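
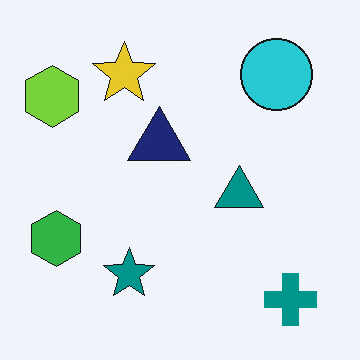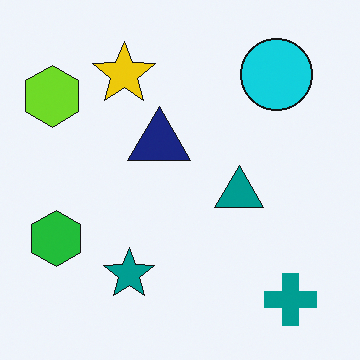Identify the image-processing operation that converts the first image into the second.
This is the original image slightly oversaturated.

All colors are more vivid — a global saturation change.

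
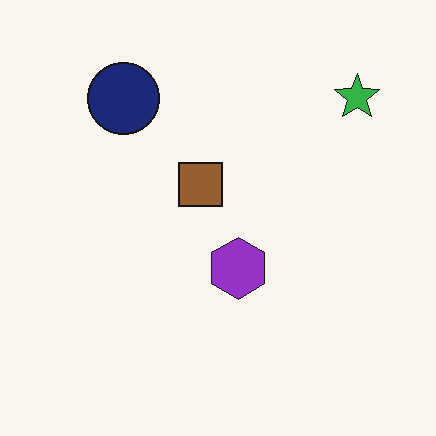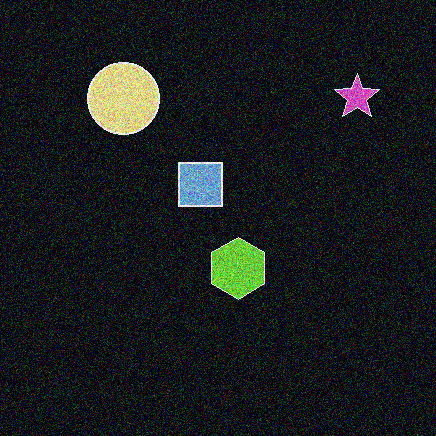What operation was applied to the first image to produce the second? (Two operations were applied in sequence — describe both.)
The transformation is: degraded with strong gaussian noise, then color-inverted (negative).

Random speckle covers the whole image, including the flat background. The light background has become dark and every shape's color is its complement — a photographic negative.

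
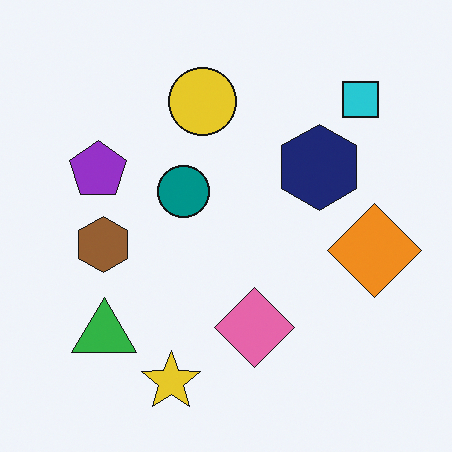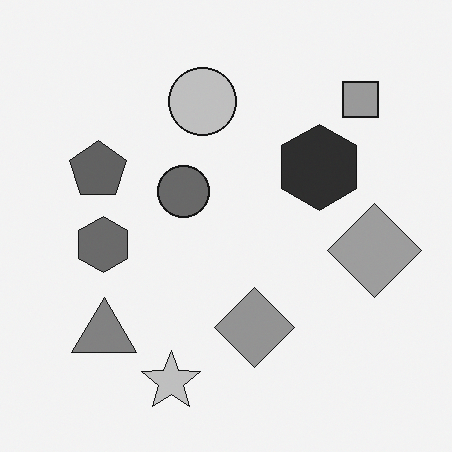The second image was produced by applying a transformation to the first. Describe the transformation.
This is the original image converted to grayscale.

All color is removed — every shape is now a shade of grey.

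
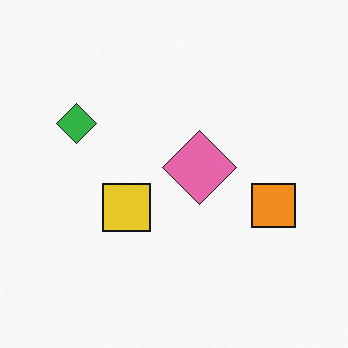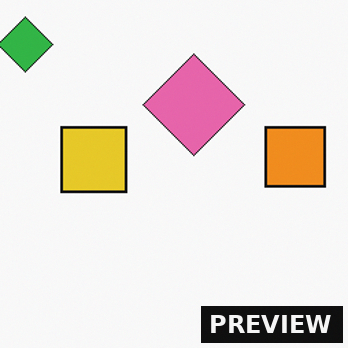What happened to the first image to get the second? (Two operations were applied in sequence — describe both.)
This is the original image cropped slightly and scaled back up, then watermarked with the text "PREVIEW" in the lower-right corner.

The visible shapes are larger and the field of view is narrower; shapes near the original edges may be partly or wholly outside the frame — a crop-and-rescale. A dark label reading "PREVIEW" appears in the lower-right corner.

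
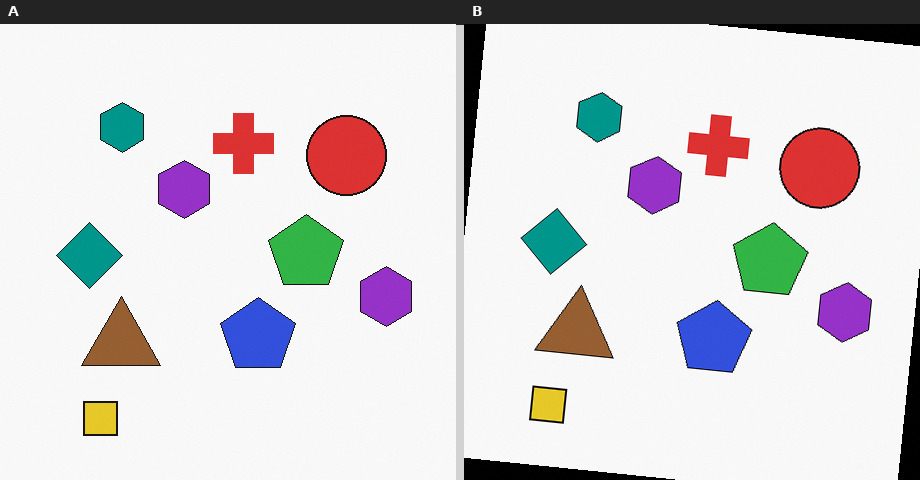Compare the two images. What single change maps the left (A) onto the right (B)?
The right (B) image is the left (A) rotated clockwise by a slight angle.

Every shape is tilted by the same angle and the image corners show triangular fill wedges — a whole-image rotation by a non-right angle.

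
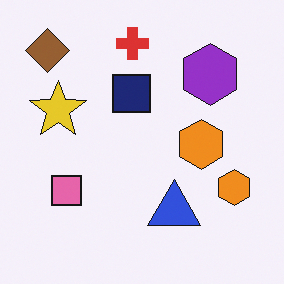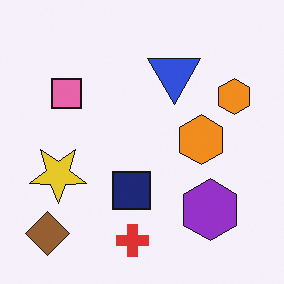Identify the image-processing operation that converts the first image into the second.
It was flipped vertically (top ↔ bottom).

The red cross is in the top of the first image and the bottom of the second — shapes on opposite sides of the horizontal midline have swapped in a mirror flip.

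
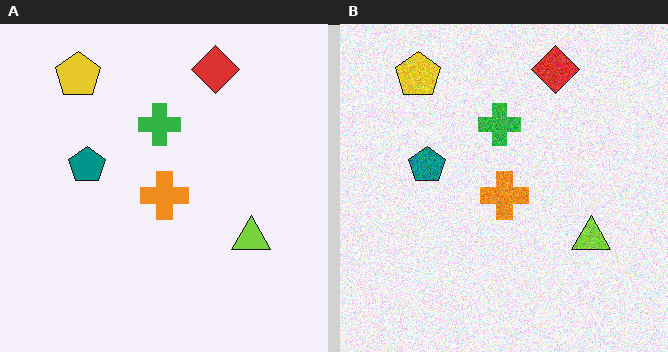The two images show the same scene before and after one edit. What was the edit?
It was degraded with moderate additive noise.

Random speckle covers the whole image, including the flat background.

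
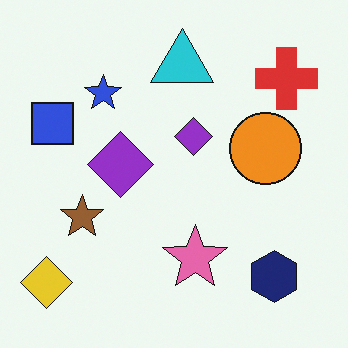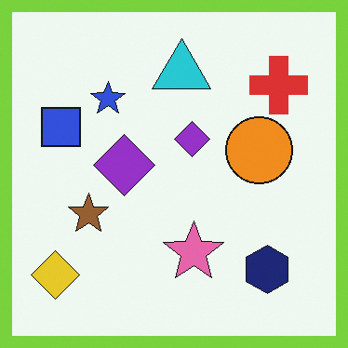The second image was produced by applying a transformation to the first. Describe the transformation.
The second image is the first framed with a lime border.

A solid lime frame runs around the edge of the second image, with the content slightly shrunk inside it.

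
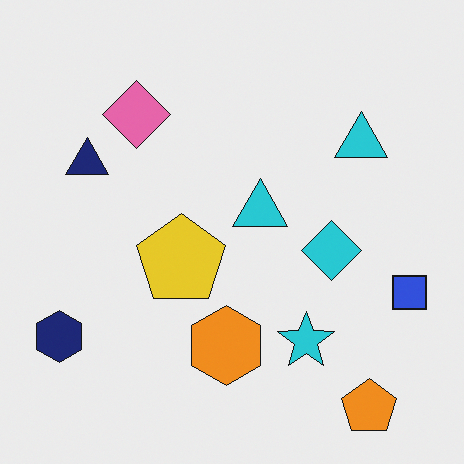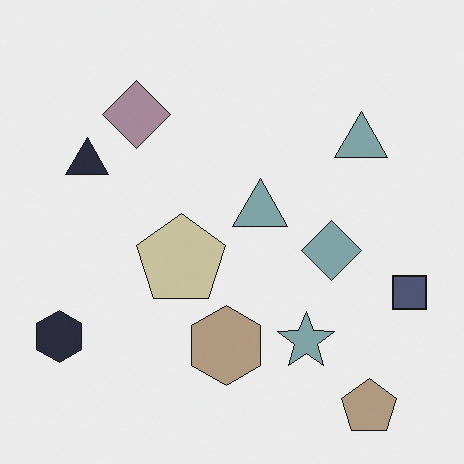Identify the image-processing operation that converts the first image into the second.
The image was made much more muted (saturation change).

All colors are more muted and greyish — a global saturation change.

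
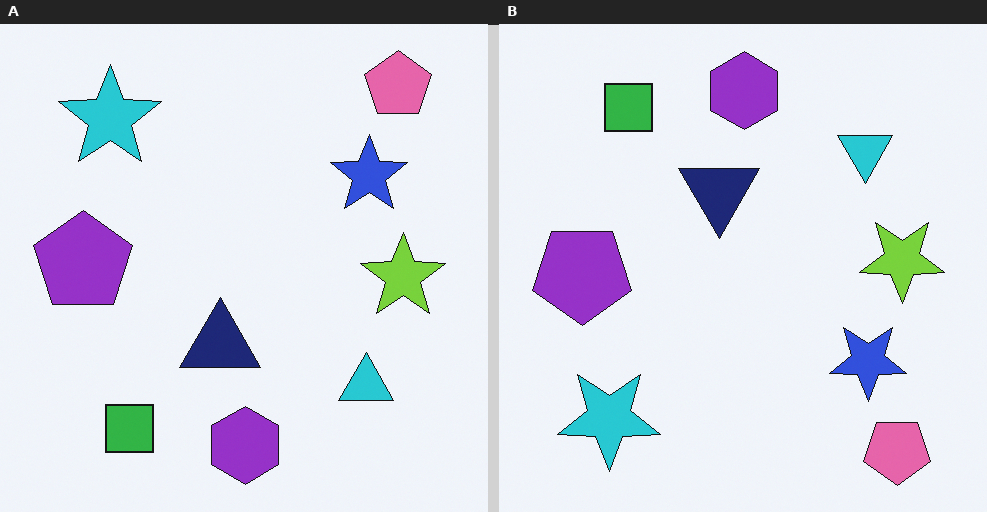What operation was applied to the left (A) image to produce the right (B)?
Flipped vertically (top ↔ bottom).

The pink pentagon is in the top-right of the left (A) image and the bottom-right of the right (B) — shapes on opposite sides of the horizontal midline have swapped in a mirror flip.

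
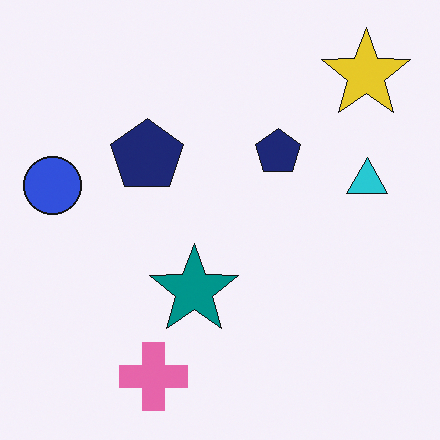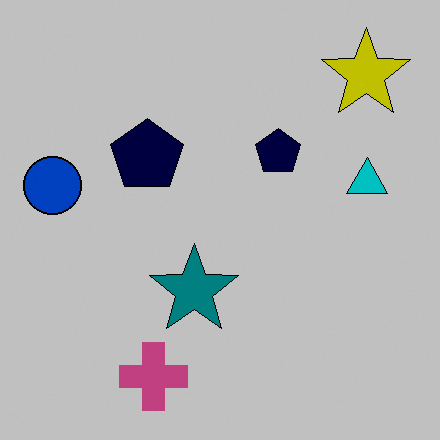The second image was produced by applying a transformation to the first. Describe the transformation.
It was aggressively posterized.

Each flat color has snapped to a coarser quantized level — most visibly, the near-white background has dropped to a flat grey.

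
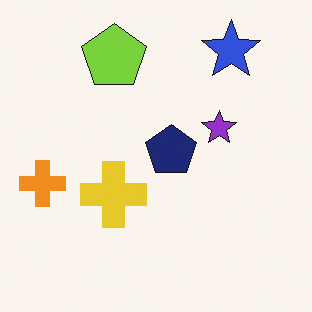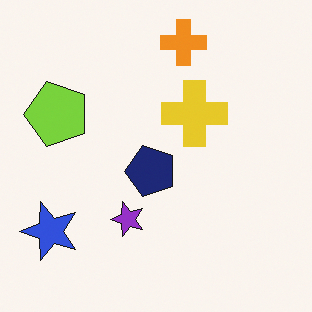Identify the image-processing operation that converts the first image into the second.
Transposed (reflected across the top-left ↔ bottom-right diagonal).

Shapes have swapped their row and column positions — what was in the top-right is now in the bottom-left — a diagonal reflection.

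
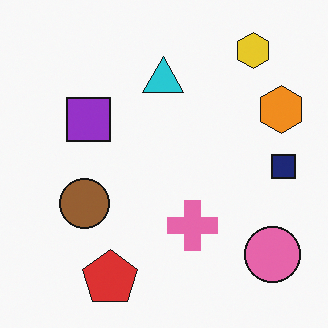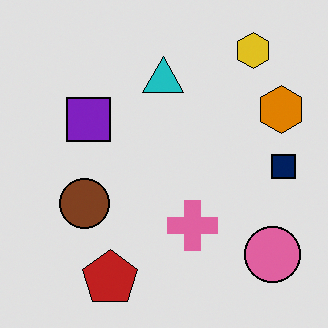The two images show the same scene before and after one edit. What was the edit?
The transformation is: moderately posterized.

Each flat color has snapped to a coarser quantized level — most visibly, the near-white background has dropped to a flat grey.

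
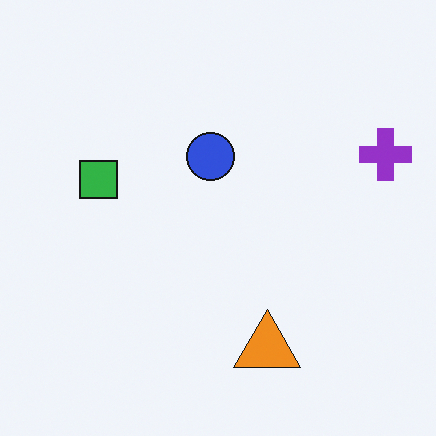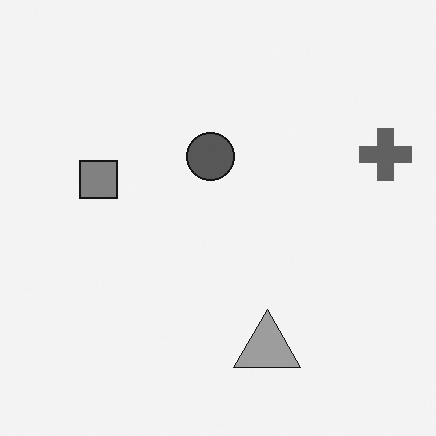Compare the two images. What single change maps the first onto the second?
Converted to grayscale.

All color is removed — every shape is now a shade of grey.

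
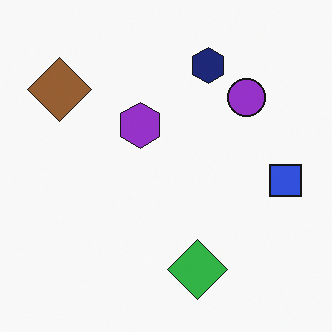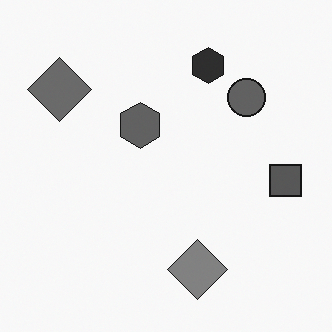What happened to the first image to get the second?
The transformation is: converted to grayscale.

All color is removed — every shape is now a shade of grey.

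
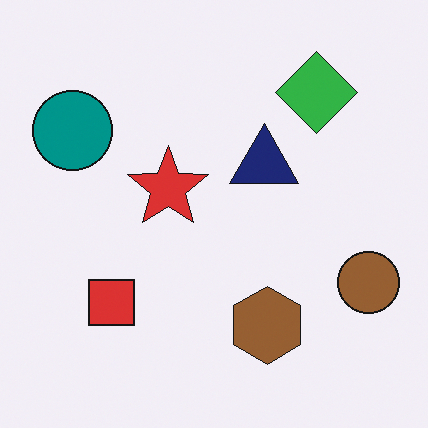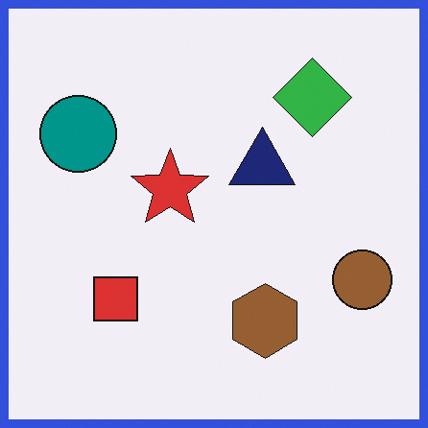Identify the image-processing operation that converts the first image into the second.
Framed with a blue border.

A solid blue frame runs around the edge of the second image, with the content slightly shrunk inside it.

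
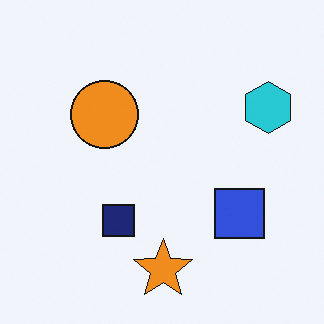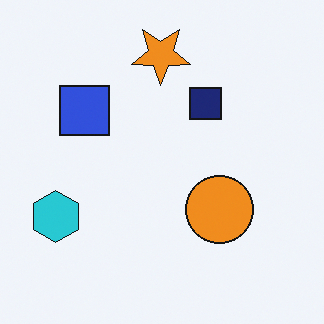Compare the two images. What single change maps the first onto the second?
The second image is the first rotated 180°.

The cyan hexagon sits in the top-right of the first image and the left of the second — consistent with a whole-image 180° rotation.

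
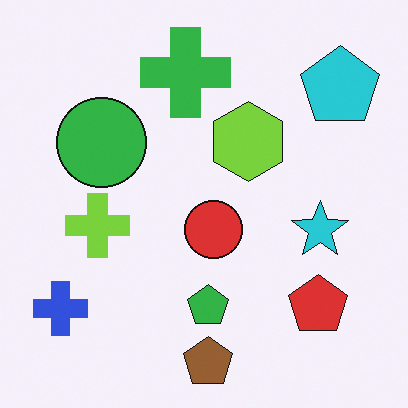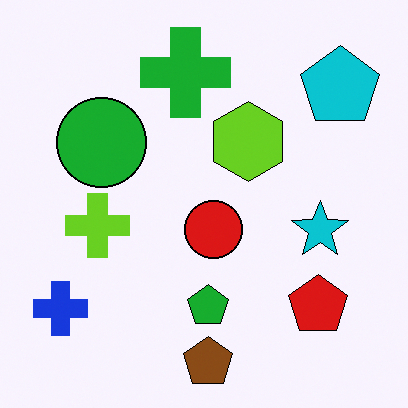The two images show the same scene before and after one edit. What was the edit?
The second image is the first given slightly increased contrast.

Tones are pushed away from mid-grey across the whole image — a global contrast change.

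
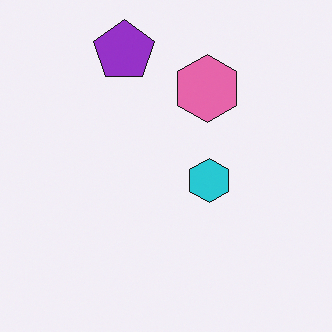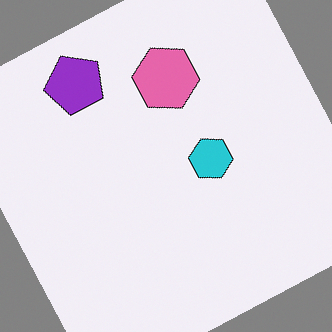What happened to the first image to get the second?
Rotated counter-clockwise by a moderate amount.

Every shape is tilted by the same angle and the image corners show triangular fill wedges — a whole-image rotation by a non-right angle.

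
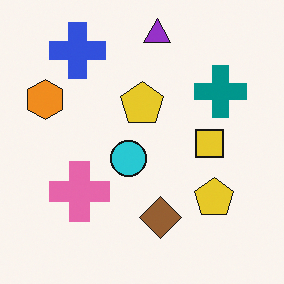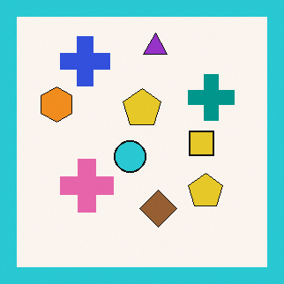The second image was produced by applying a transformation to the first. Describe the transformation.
The image was framed with a cyan border.

A solid cyan frame runs around the edge of the second image, with the content slightly shrunk inside it.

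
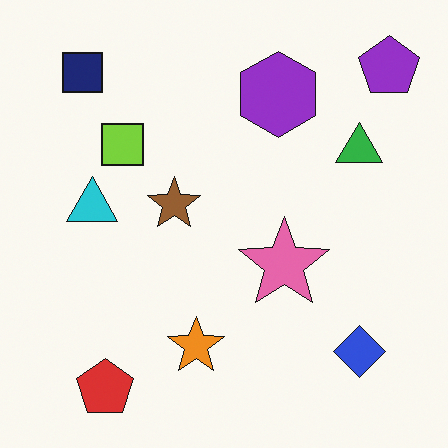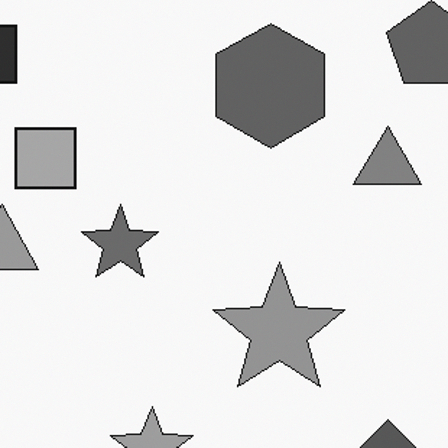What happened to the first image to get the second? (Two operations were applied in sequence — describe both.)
The transformation is: converted to grayscale, then cropped slightly and scaled back up.

All color is removed — every shape is now a shade of grey. The visible shapes are larger and the field of view is narrower; shapes near the original edges may be partly or wholly outside the frame — a crop-and-rescale.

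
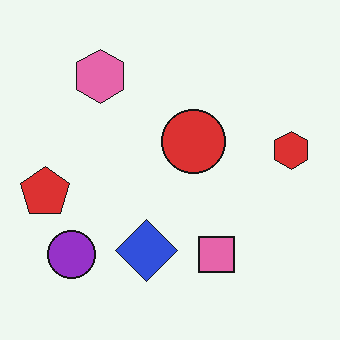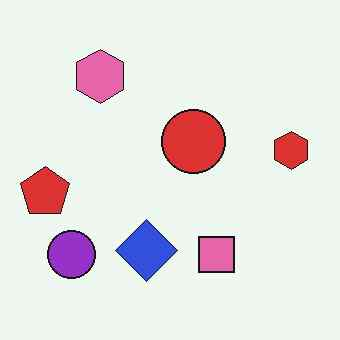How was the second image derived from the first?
It was given moderate JPEG compression.

Blocky 8×8 compression artifacts appear around shape edges and the flat background shows ringing — characteristic JPEG degradation.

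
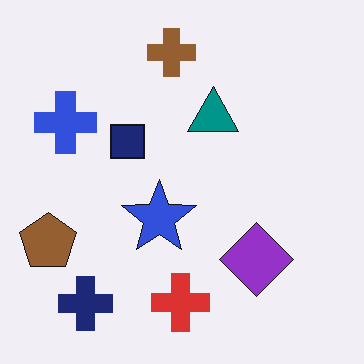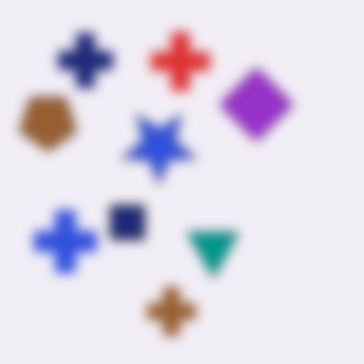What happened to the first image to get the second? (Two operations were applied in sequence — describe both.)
The transformation is: flipped vertically (top ↔ bottom), then strongly gaussian-blurred.

The brown cross is in the top of the first image and the bottom of the second — shapes on opposite sides of the horizontal midline have swapped in a mirror flip. Shape edges and outlines are uniformly softened across the whole image.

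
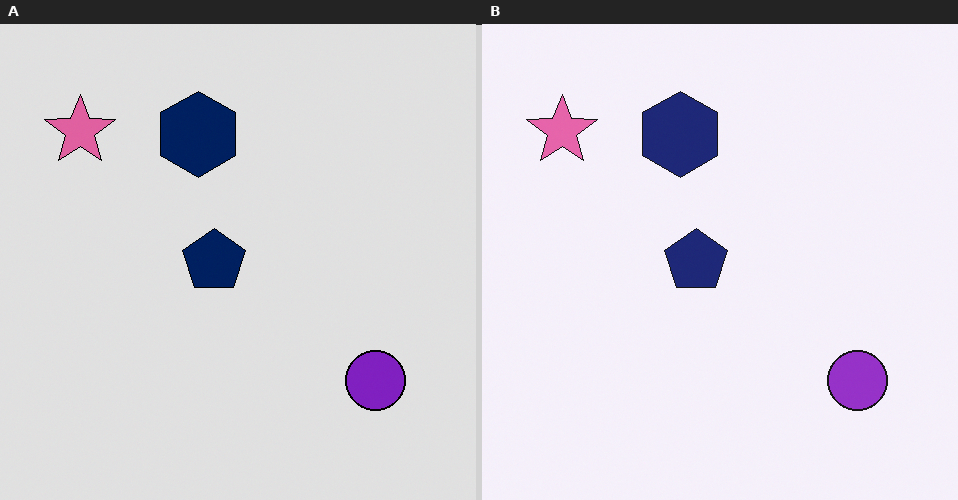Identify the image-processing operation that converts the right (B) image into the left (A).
Moderately posterized.

Each flat color has snapped to a coarser quantized level — most visibly, the near-white background has dropped to a flat grey.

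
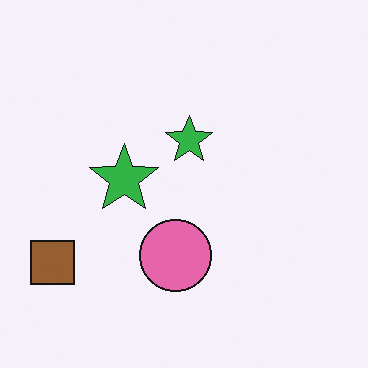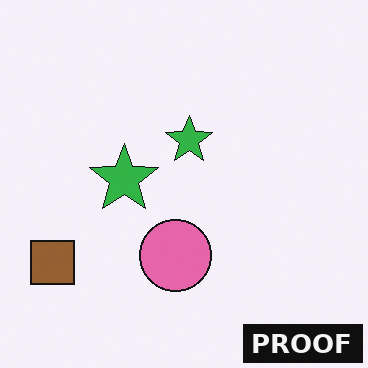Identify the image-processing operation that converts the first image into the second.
The transformation is: watermarked with the text "PROOF" in the lower-right corner.

A dark label reading "PROOF" appears in the lower-right corner.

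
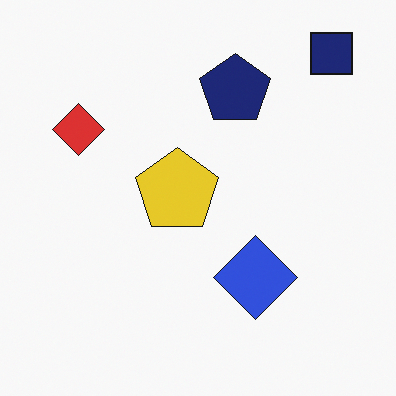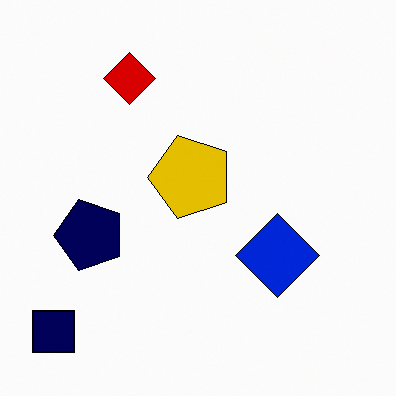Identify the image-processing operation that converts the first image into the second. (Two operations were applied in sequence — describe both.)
This is the original image transposed (reflected across the top-left ↔ bottom-right diagonal), then given slightly increased contrast.

Shapes have swapped their row and column positions — what was in the top-right is now in the bottom-left — a diagonal reflection. Tones are pushed away from mid-grey across the whole image — a global contrast change.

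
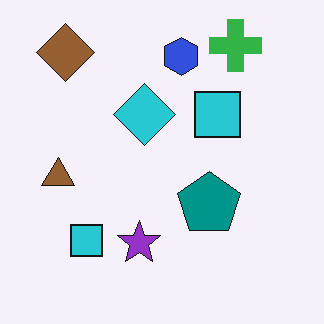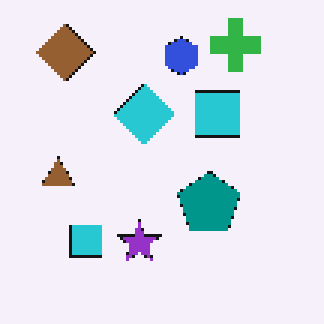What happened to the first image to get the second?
The second image is the first lightly pixelated (a mild mosaic effect).

Shapes are reduced to large square blocks; fine edges and outlines are lost — a downscale-then-upscale (mosaic) effect.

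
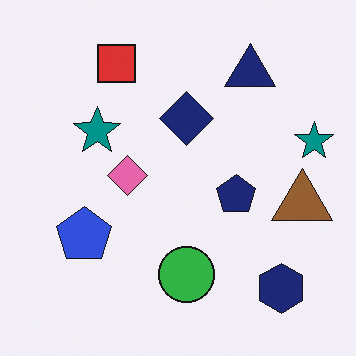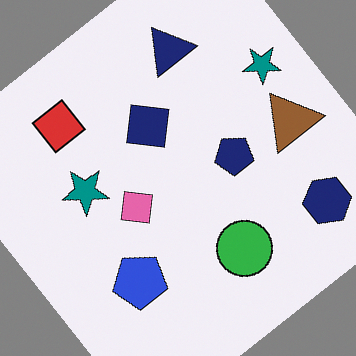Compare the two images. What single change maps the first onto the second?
Rotated counter-clockwise by a large amount — several tens of degrees.

Every shape is tilted by the same angle and the image corners show triangular fill wedges — a whole-image rotation by a non-right angle.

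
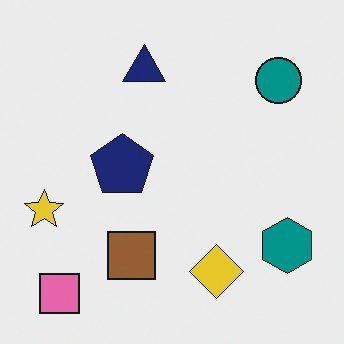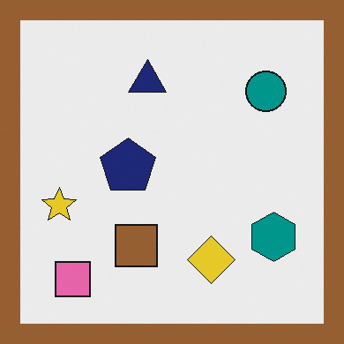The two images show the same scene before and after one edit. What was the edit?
Framed with a brown border.

A solid brown frame runs around the edge of the second image, with the content slightly shrunk inside it.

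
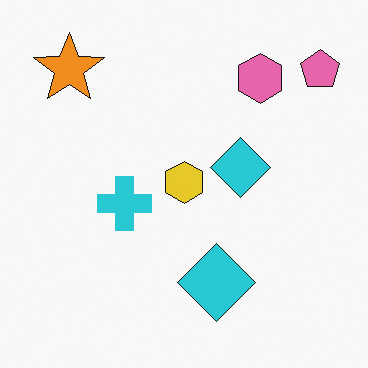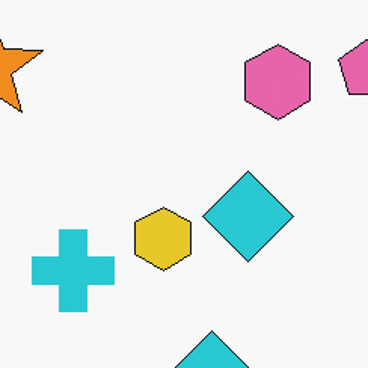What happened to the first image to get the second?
This is the original image cropped slightly and scaled back up.

The visible shapes are larger and the field of view is narrower; shapes near the original edges may be partly or wholly outside the frame — a crop-and-rescale.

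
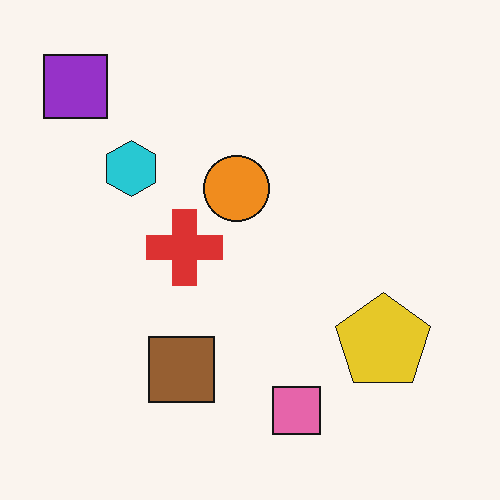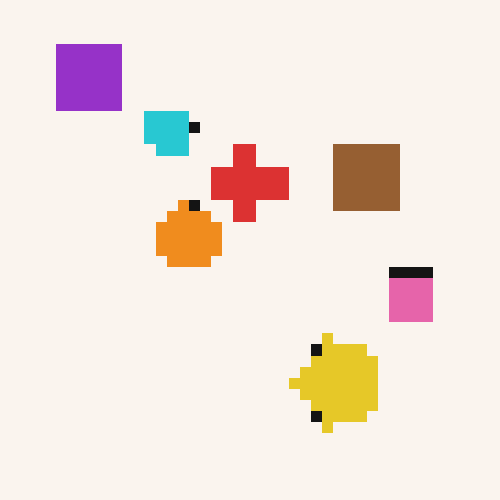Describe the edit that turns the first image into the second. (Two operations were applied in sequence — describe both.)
This is the original image transposed (reflected across the top-left ↔ bottom-right diagonal), then heavily pixelated into large blocks.

Shapes have swapped their row and column positions — what was in the top-right is now in the bottom-left — a diagonal reflection. Shapes are reduced to large square blocks; fine edges and outlines are lost — a downscale-then-upscale (mosaic) effect.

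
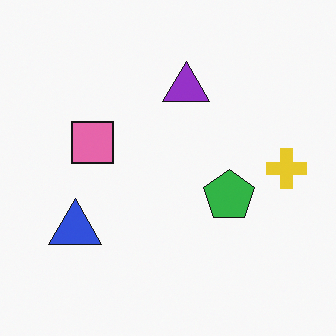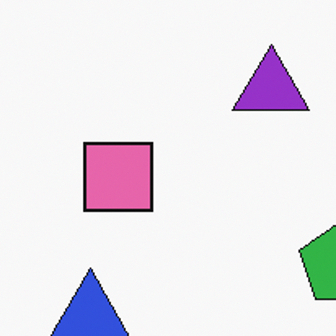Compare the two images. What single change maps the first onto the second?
The transformation is: cropped tightly and scaled back up.

The visible shapes are larger and the field of view is narrower; shapes near the original edges may be partly or wholly outside the frame — a crop-and-rescale.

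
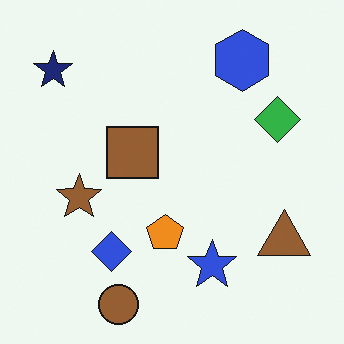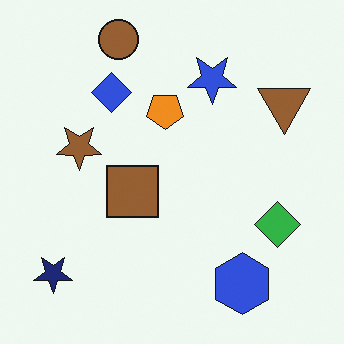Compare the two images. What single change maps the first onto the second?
This is the original image flipped vertically (top ↔ bottom).

The brown circle is in the bottom of the first image and the top of the second — shapes on opposite sides of the horizontal midline have swapped in a mirror flip.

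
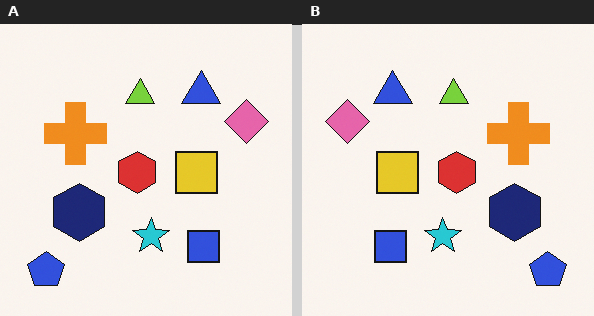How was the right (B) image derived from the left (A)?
The image was flipped horizontally (left ↔ right).

The pink diamond is in the top-right of the left (A) image and the top-left of the right (B) — shapes on opposite sides of the vertical midline have swapped in a mirror flip.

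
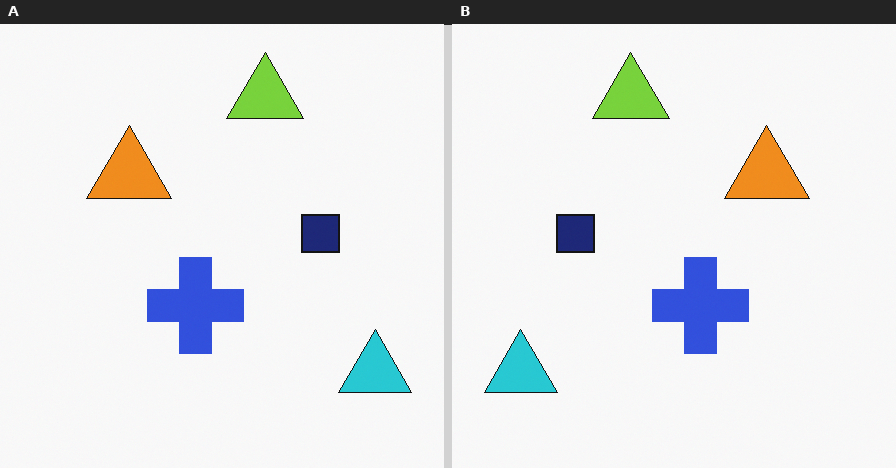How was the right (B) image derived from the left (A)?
It was flipped horizontally (left ↔ right).

The cyan triangle is in the bottom-right of the left (A) image and the bottom-left of the right (B) — shapes on opposite sides of the vertical midline have swapped in a mirror flip.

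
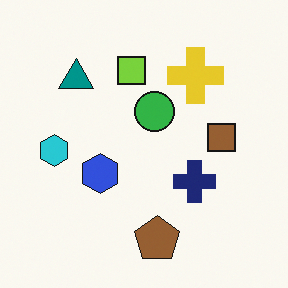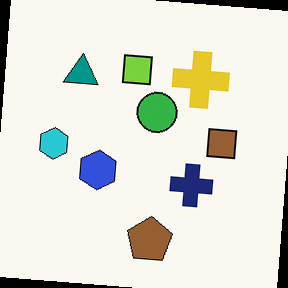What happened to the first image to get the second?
The transformation is: rotated clockwise by a small amount.

Every shape is tilted by the same angle and the image corners show triangular fill wedges — a whole-image rotation by a non-right angle.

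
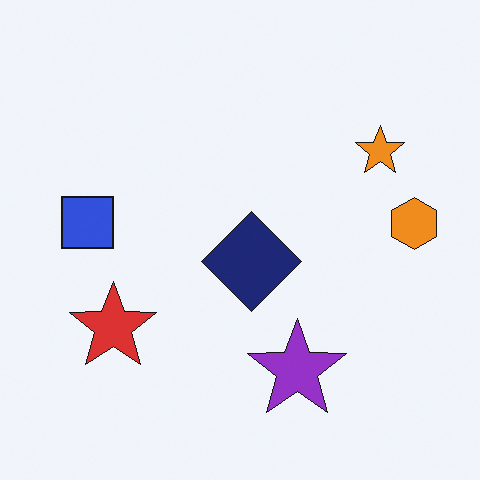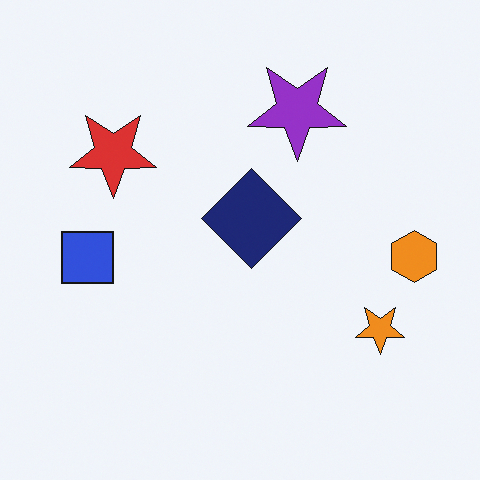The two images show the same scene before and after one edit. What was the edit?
The second image is the first flipped vertically (top ↔ bottom).

The purple star is in the bottom of the first image and the top of the second — shapes on opposite sides of the horizontal midline have swapped in a mirror flip.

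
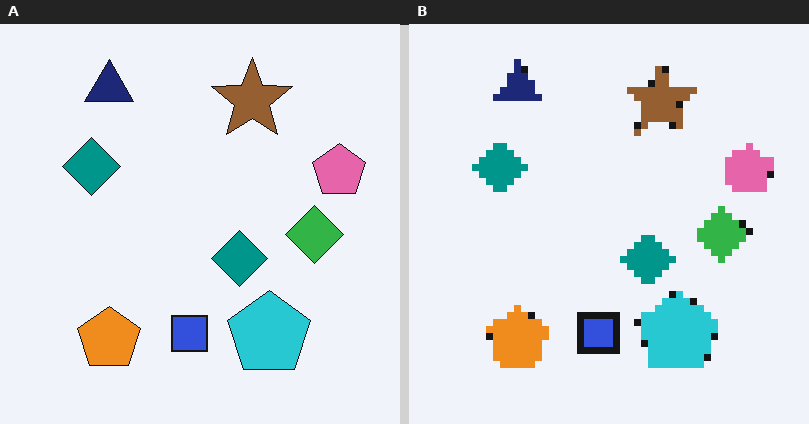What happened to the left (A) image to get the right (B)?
It was moderately pixelated.

Shapes are reduced to large square blocks; fine edges and outlines are lost — a downscale-then-upscale (mosaic) effect.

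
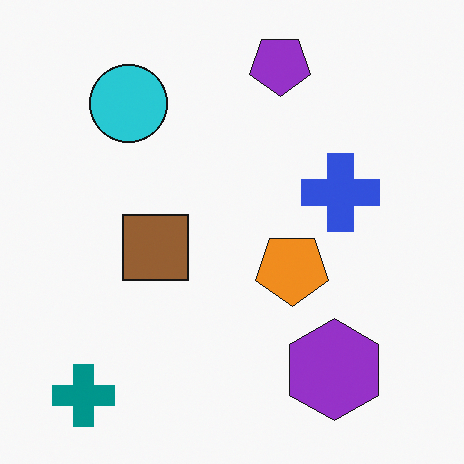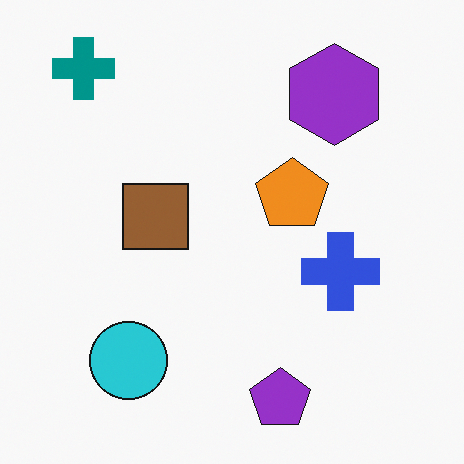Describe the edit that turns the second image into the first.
Flipped vertically (top ↔ bottom).

The purple pentagon is in the bottom of the second image and the top of the first — shapes on opposite sides of the horizontal midline have swapped in a mirror flip.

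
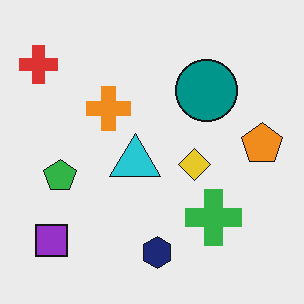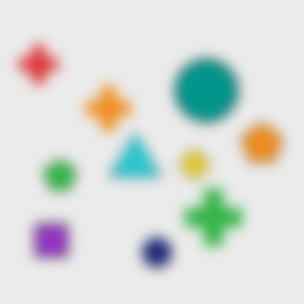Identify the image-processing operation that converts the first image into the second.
It was heavily blurred.

Shape edges and outlines are uniformly softened across the whole image.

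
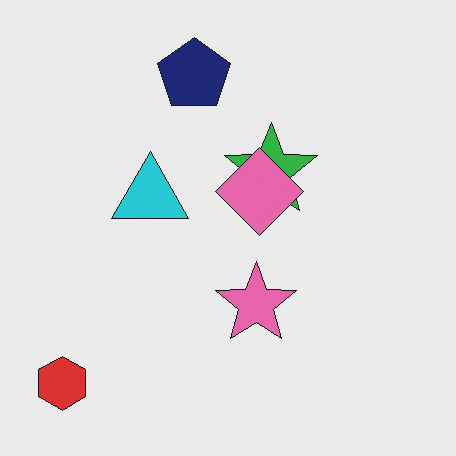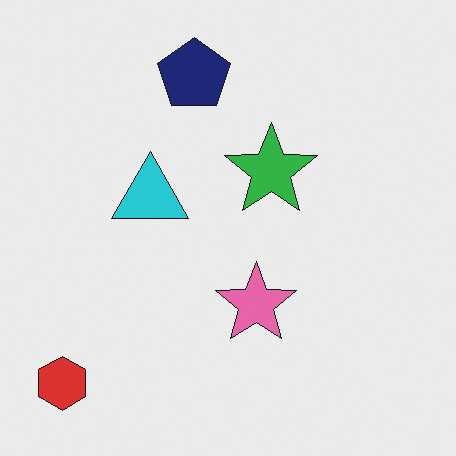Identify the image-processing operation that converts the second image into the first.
The first image is the second overlaid with an additional pink diamond.

A pink diamond appears in the first image that is absent from the second.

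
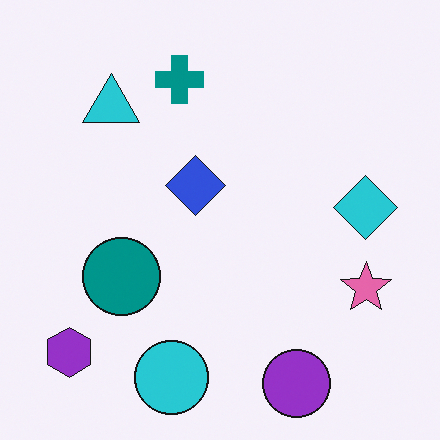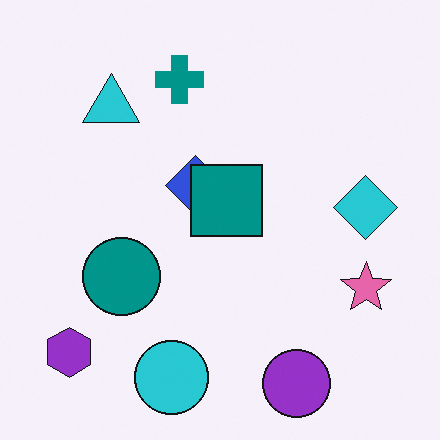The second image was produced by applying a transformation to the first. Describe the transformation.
This is the original image overlaid with an additional teal square.

A teal square appears in the second image that is absent from the first.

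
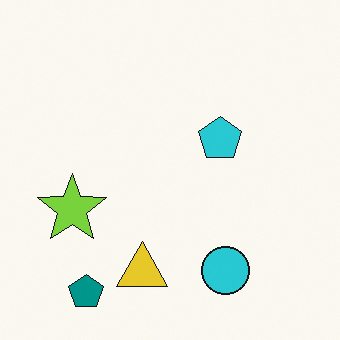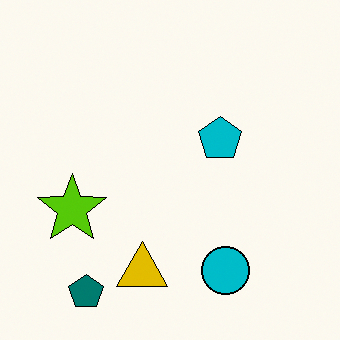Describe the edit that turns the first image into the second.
This is the original image given slightly increased contrast.

Tones are pushed away from mid-grey across the whole image — a global contrast change.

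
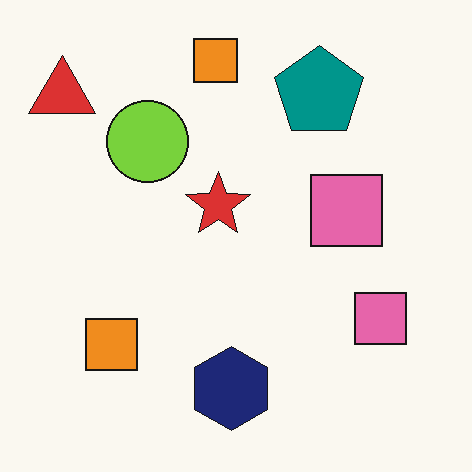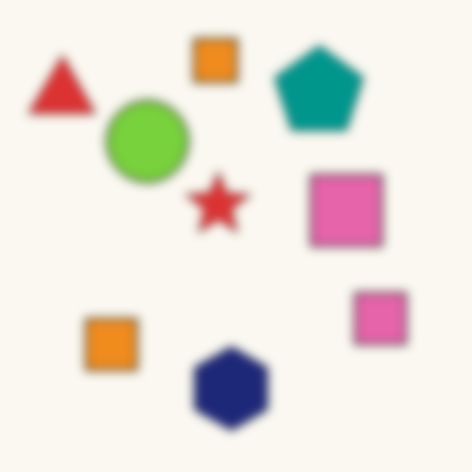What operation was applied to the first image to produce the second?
This is the original image strongly gaussian-blurred.

Shape edges and outlines are uniformly softened across the whole image.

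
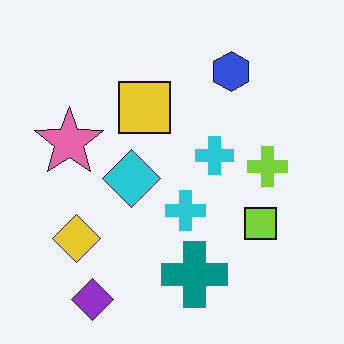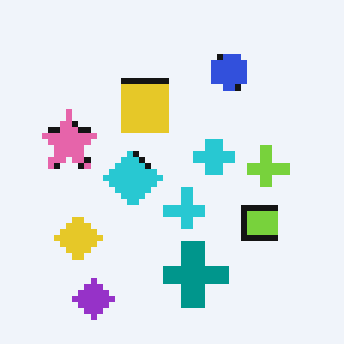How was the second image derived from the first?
The transformation is: moderately pixelated.

Shapes are reduced to large square blocks; fine edges and outlines are lost — a downscale-then-upscale (mosaic) effect.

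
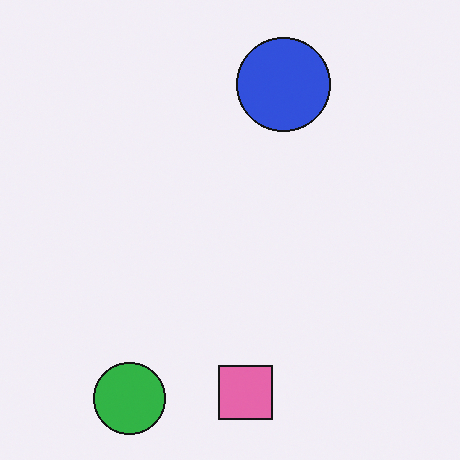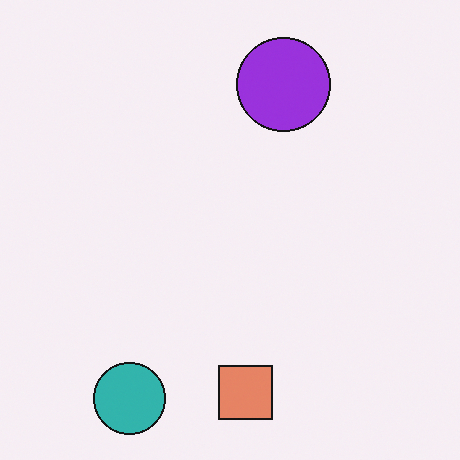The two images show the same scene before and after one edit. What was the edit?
The transformation is: hue-shifted by a small amount.

Every shape's color has rotated by the same amount around the hue wheel — a uniform hue shift.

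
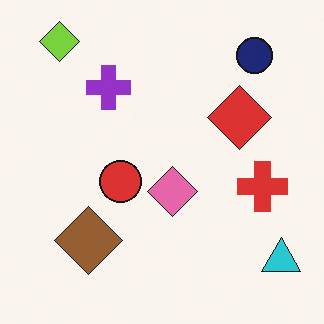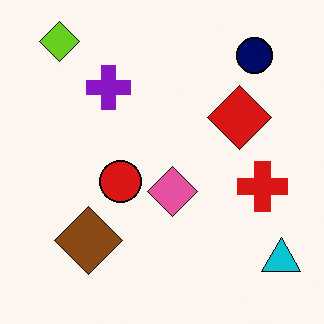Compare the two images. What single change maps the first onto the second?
The transformation is: given slightly increased contrast.

Tones are pushed away from mid-grey across the whole image — a global contrast change.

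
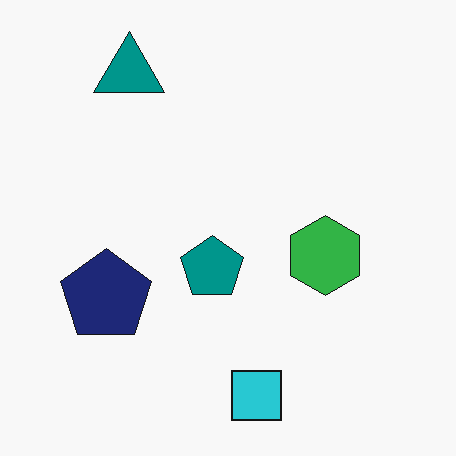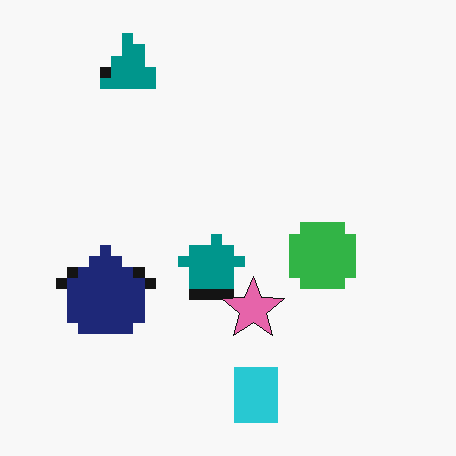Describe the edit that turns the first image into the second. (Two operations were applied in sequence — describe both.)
This is the original image heavily pixelated into large blocks, then overlaid with an additional pink star.

Shapes are reduced to large square blocks; fine edges and outlines are lost — a downscale-then-upscale (mosaic) effect. A pink star appears in the second image that is absent from the first.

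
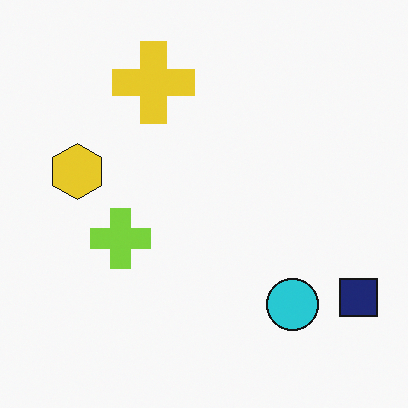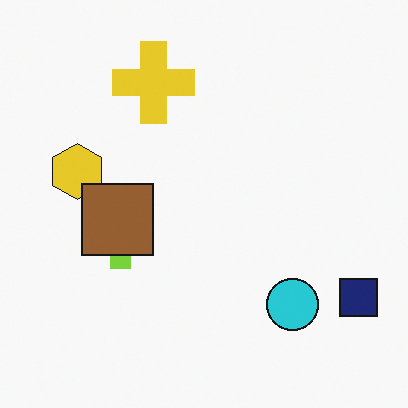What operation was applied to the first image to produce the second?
The second image is the first overlaid with an additional brown square.

A brown square appears in the second image that is absent from the first.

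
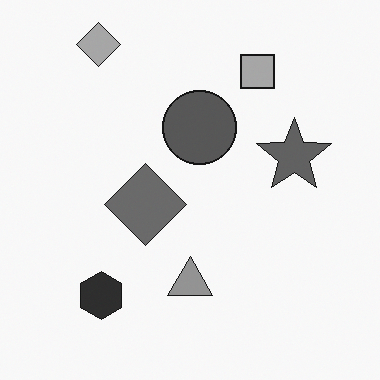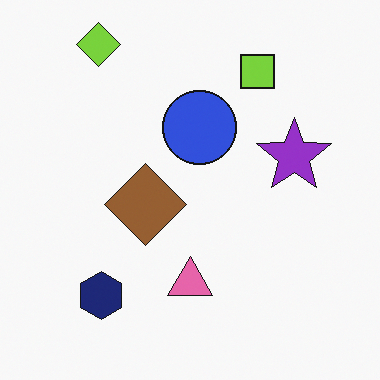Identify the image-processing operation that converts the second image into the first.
It was converted to grayscale.

All color is removed — every shape is now a shade of grey.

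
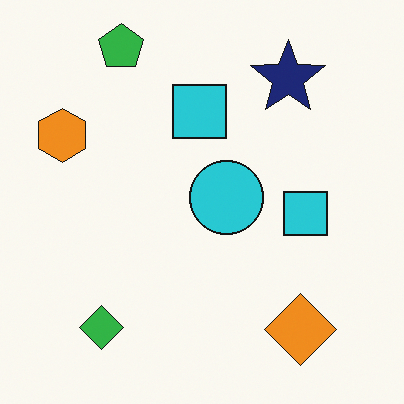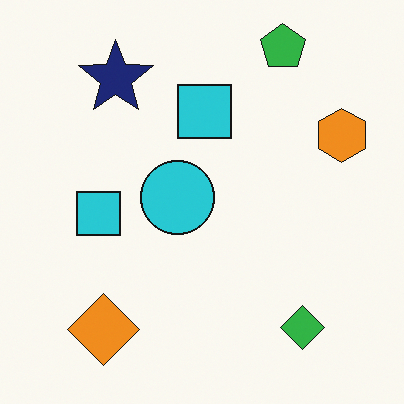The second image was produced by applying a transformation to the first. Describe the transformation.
It was flipped horizontally (left ↔ right).

The orange hexagon is in the left of the first image and the right of the second — shapes on opposite sides of the vertical midline have swapped in a mirror flip.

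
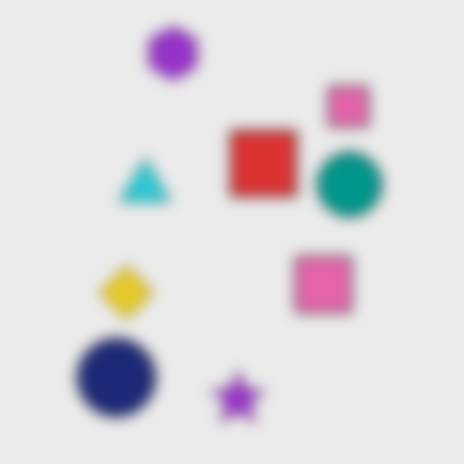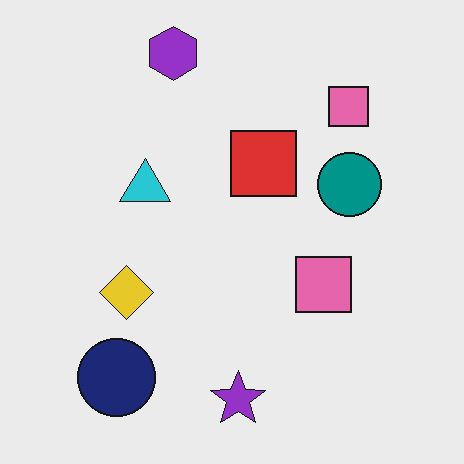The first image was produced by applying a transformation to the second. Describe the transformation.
Heavily blurred.

Shape edges and outlines are uniformly softened across the whole image.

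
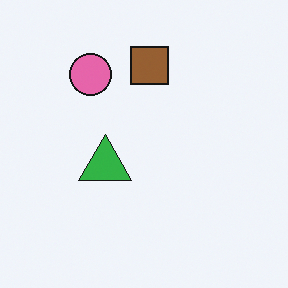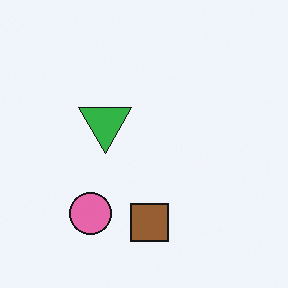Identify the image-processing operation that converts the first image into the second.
It was flipped vertically (top ↔ bottom).

The brown square is in the top of the first image and the bottom of the second — shapes on opposite sides of the horizontal midline have swapped in a mirror flip.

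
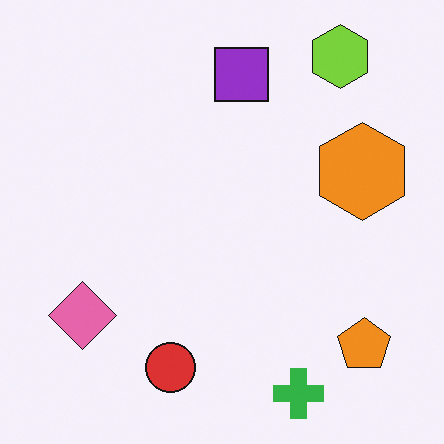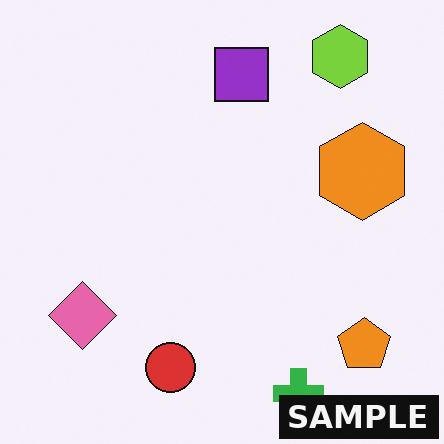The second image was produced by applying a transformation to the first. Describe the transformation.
Watermarked with the text "SAMPLE" in the lower-right corner.

A dark label reading "SAMPLE" appears in the lower-right corner.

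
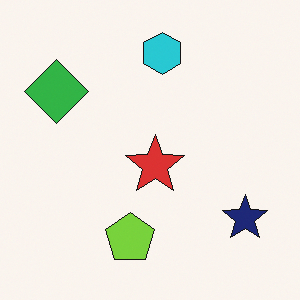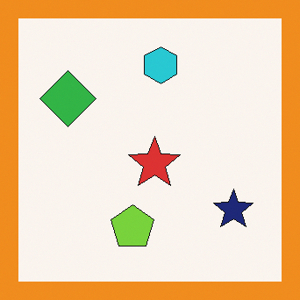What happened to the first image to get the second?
Framed with a orange border.

A solid orange frame runs around the edge of the second image, with the content slightly shrunk inside it.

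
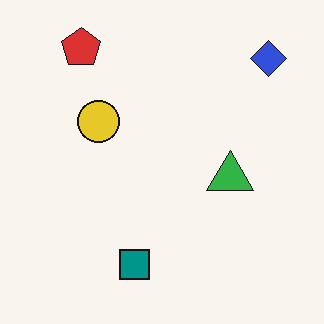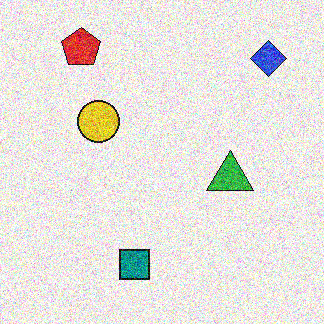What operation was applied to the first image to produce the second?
This is the original image degraded with heavy additive noise.

Random speckle covers the whole image, including the flat background.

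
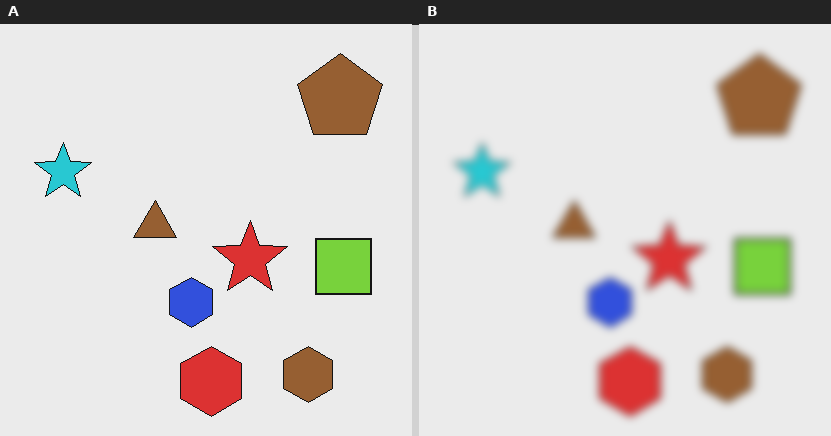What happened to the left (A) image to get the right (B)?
The transformation is: moderately blurred.

Shape edges and outlines are uniformly softened across the whole image.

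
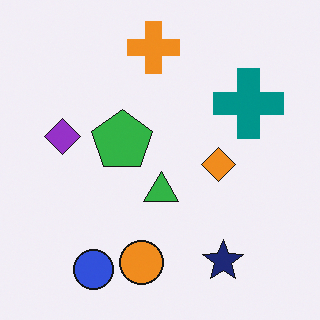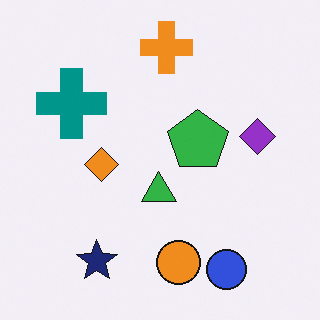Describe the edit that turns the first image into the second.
The image was flipped horizontally (left ↔ right).

The purple diamond is in the left of the first image and the right of the second — shapes on opposite sides of the vertical midline have swapped in a mirror flip.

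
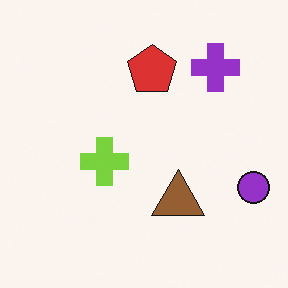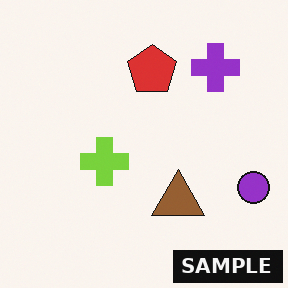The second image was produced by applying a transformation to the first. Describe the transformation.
It was watermarked with the text "SAMPLE" in the lower-right corner.

A dark label reading "SAMPLE" appears in the lower-right corner.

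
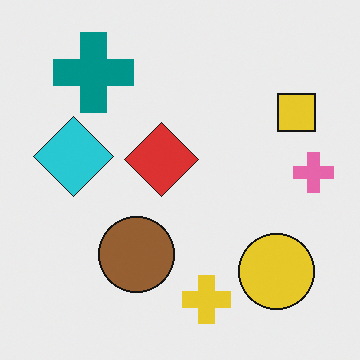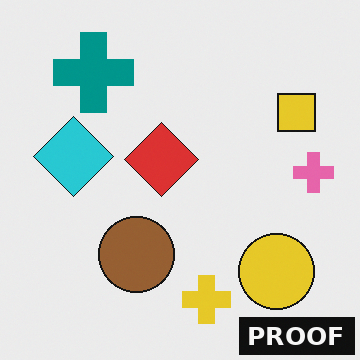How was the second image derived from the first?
This is the original image watermarked with the text "PROOF" in the lower-right corner.

A dark label reading "PROOF" appears in the lower-right corner.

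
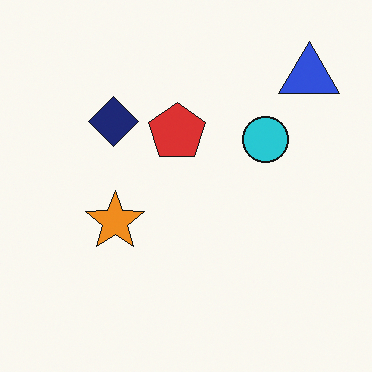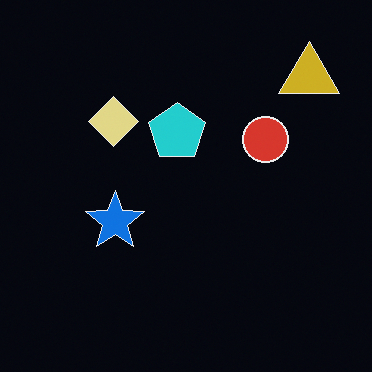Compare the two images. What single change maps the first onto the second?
The transformation is: color-inverted (negative).

The light background has become dark and every shape's color is its complement — a photographic negative.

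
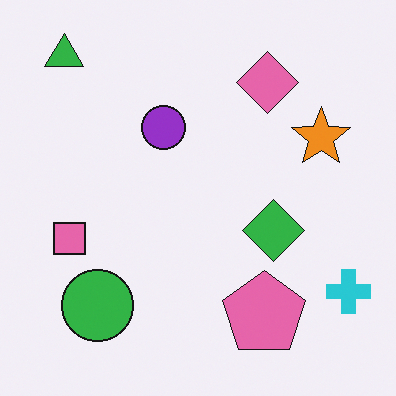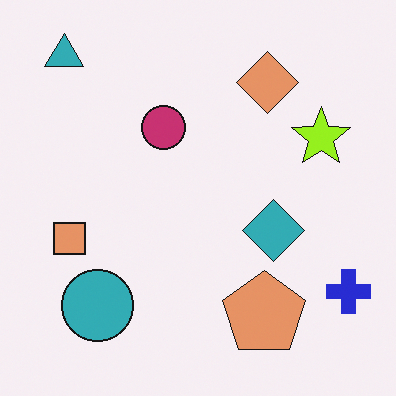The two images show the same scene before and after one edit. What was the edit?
This is the original image hue-shifted slightly.

Every shape's color has rotated by the same amount around the hue wheel — a uniform hue shift.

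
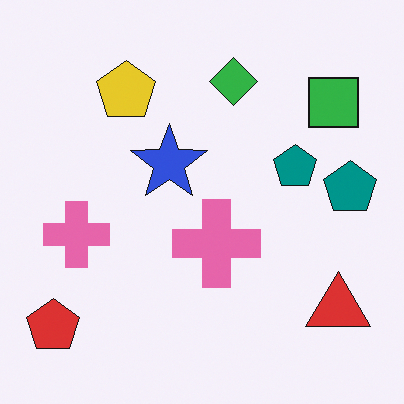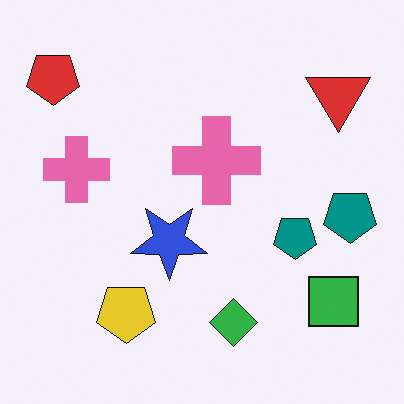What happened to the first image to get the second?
It was flipped vertically (top ↔ bottom).

The red pentagon is in the bottom-left of the first image and the top-left of the second — shapes on opposite sides of the horizontal midline have swapped in a mirror flip.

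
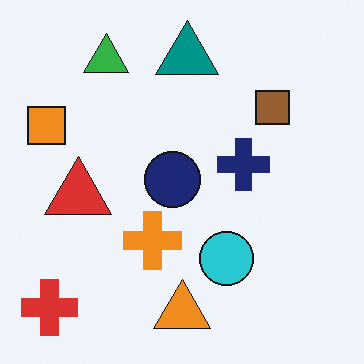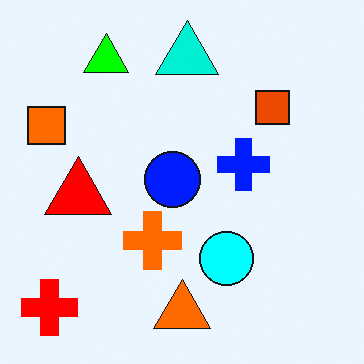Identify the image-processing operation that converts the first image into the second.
It was made much more vivid (saturation change).

All colors are more vivid — a global saturation change.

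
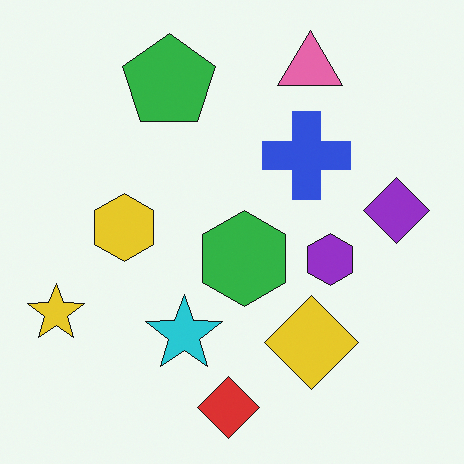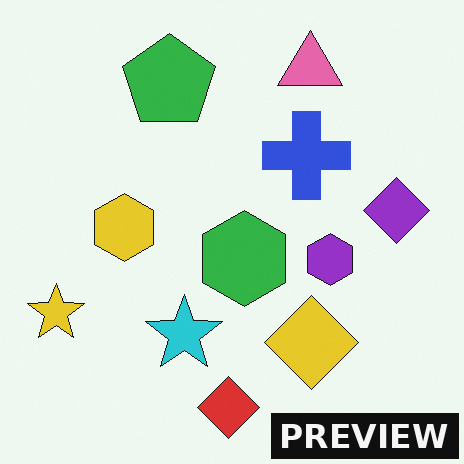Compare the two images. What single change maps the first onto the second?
It was watermarked with the text "PREVIEW" in the lower-right corner.

A dark label reading "PREVIEW" appears in the lower-right corner.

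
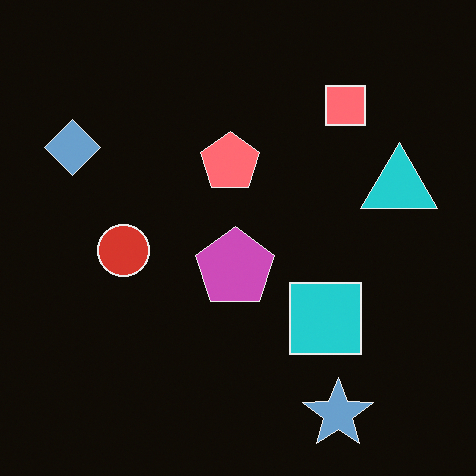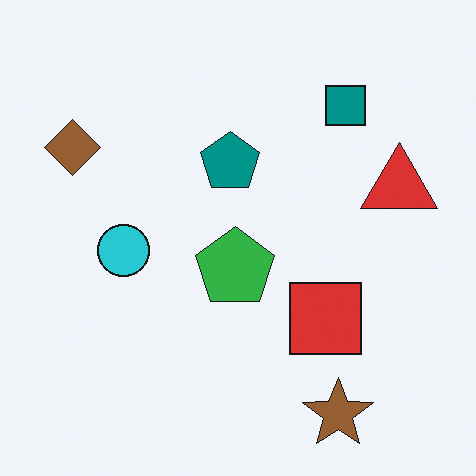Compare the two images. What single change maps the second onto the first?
This is the original image color-inverted (negative).

The light background has become dark and every shape's color is its complement — a photographic negative.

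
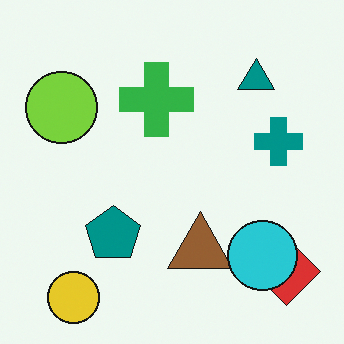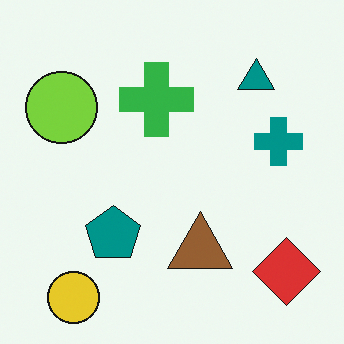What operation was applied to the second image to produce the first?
The image was overlaid with an additional cyan circle.

A cyan circle appears in the first image that is absent from the second.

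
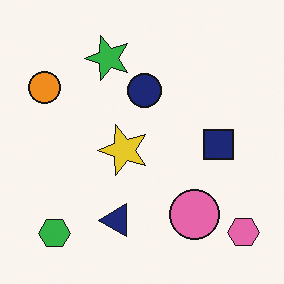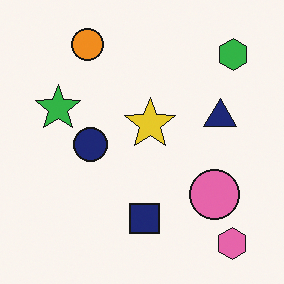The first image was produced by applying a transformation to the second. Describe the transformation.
The transformation is: transposed (reflected across the top-left ↔ bottom-right diagonal).

Shapes have swapped their row and column positions — what was in the top-right is now in the bottom-left — a diagonal reflection.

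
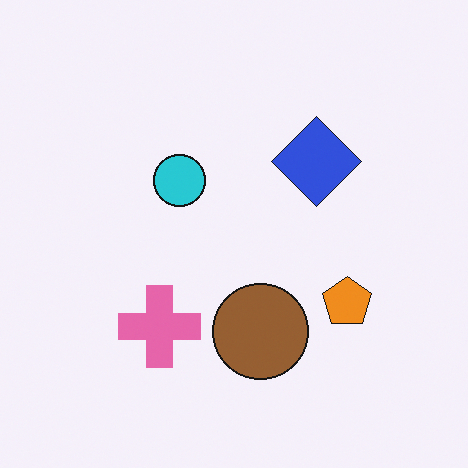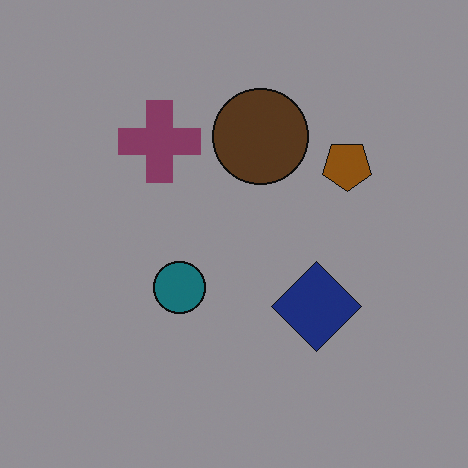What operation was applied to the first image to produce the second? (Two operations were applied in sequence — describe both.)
The second image is the first noticeably darkened, then flipped vertically (top ↔ bottom).

Every pixel — background and shapes alike — is uniformly darkened. The brown circle is in the bottom of the first image and the top of the second — shapes on opposite sides of the horizontal midline have swapped in a mirror flip.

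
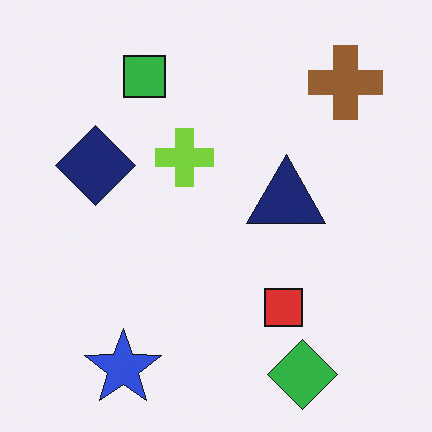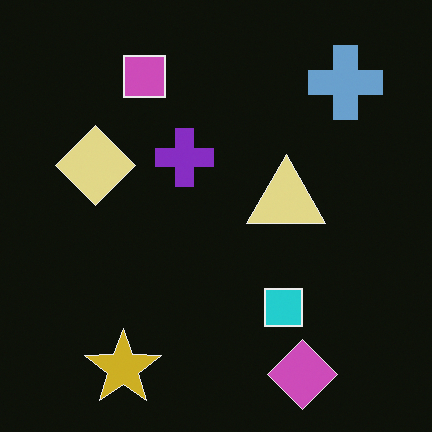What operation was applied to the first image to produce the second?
This is the original image color-inverted (negative).

The light background has become dark and every shape's color is its complement — a photographic negative.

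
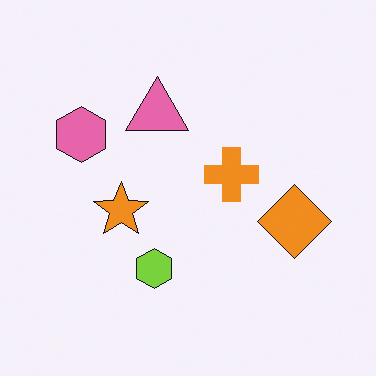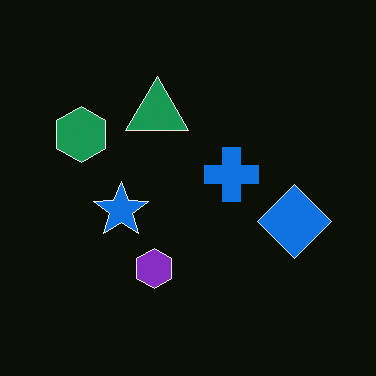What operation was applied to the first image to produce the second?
The second image is the first color-inverted (negative).

The light background has become dark and every shape's color is its complement — a photographic negative.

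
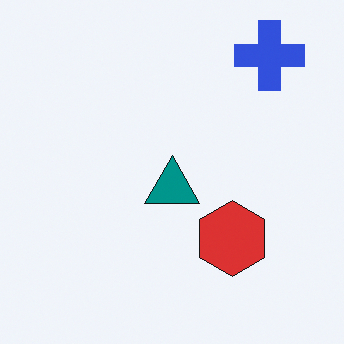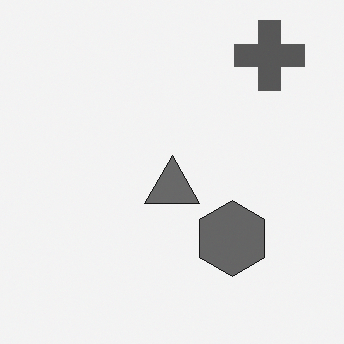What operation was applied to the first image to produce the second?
The transformation is: converted to grayscale.

All color is removed — every shape is now a shade of grey.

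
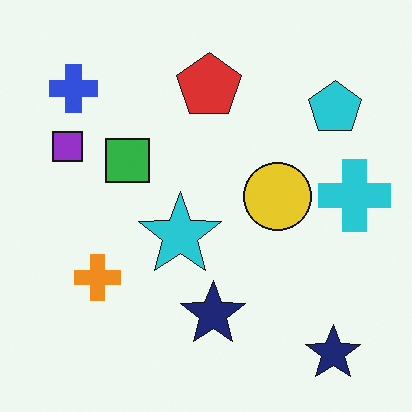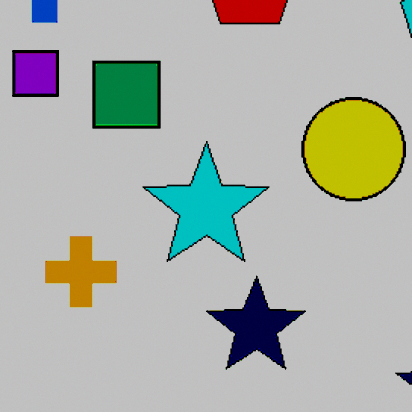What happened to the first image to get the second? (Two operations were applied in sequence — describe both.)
The image was cropped to a modestly smaller region and rescaled, then heavily posterized to just a handful of flat colors.

The visible shapes are larger and the field of view is narrower; shapes near the original edges may be partly or wholly outside the frame — a crop-and-rescale. Each flat color has snapped to a coarser quantized level — most visibly, the near-white background has dropped to a flat grey.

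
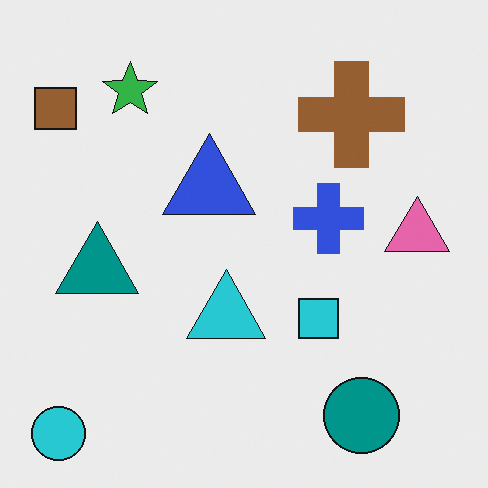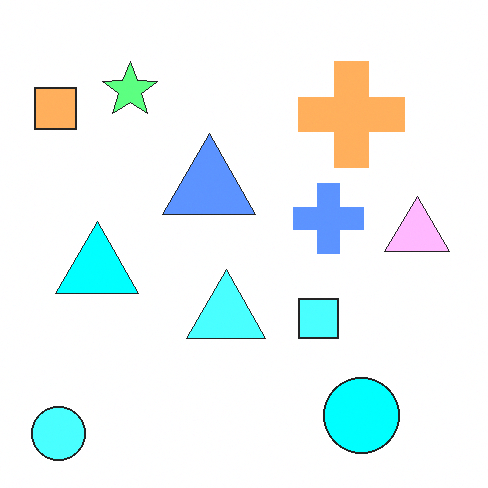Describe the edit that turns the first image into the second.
The image was noticeably brightened.

Every pixel — background and shapes alike — is uniformly brightened.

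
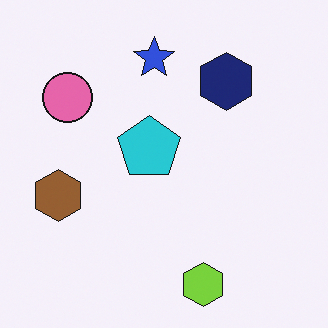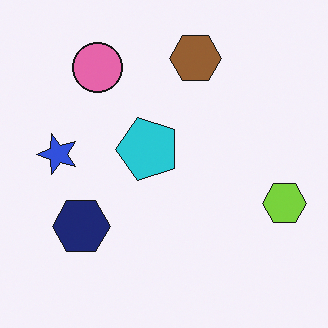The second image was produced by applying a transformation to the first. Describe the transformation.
The image was transposed (reflected across the top-left ↔ bottom-right diagonal).

Shapes have swapped their row and column positions — what was in the top-right is now in the bottom-left — a diagonal reflection.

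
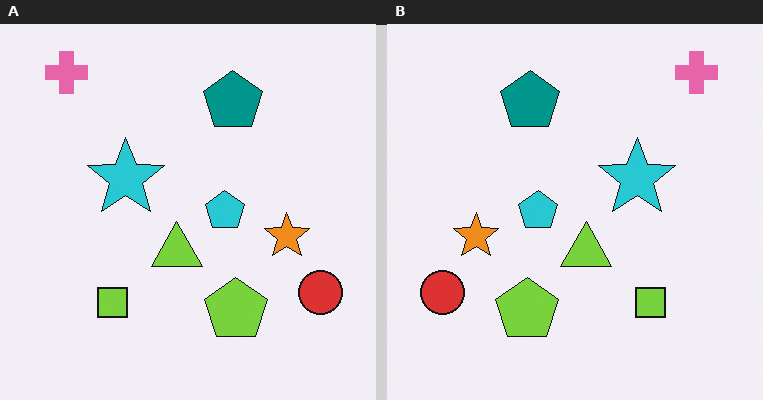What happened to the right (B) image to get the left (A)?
Flipped horizontally (left ↔ right).

The red circle is in the bottom-left of the right (B) image and the bottom-right of the left (A) — shapes on opposite sides of the vertical midline have swapped in a mirror flip.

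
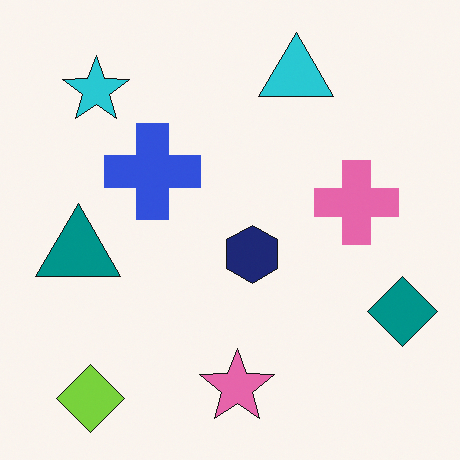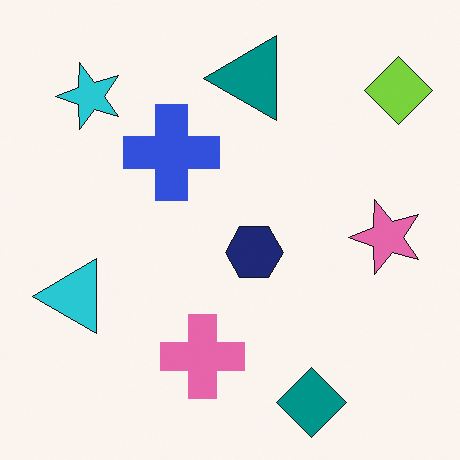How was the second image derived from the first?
The image was transposed (reflected across the top-left ↔ bottom-right diagonal).

Shapes have swapped their row and column positions — what was in the top-right is now in the bottom-left — a diagonal reflection.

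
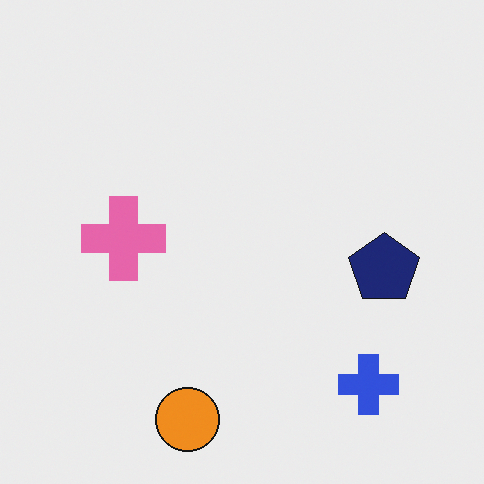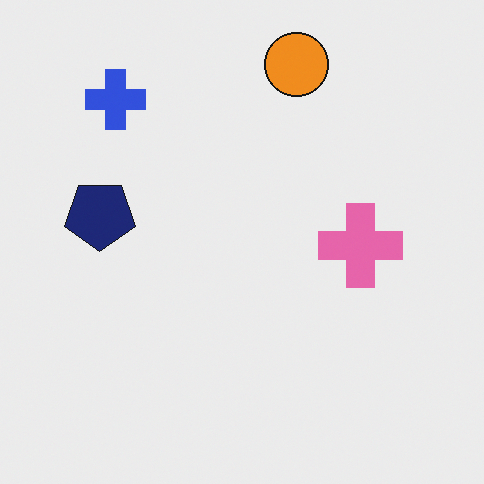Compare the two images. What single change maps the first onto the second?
The image was rotated 180°.

The blue cross sits in the bottom-right of the first image and the top-left of the second — consistent with a whole-image 180° rotation.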